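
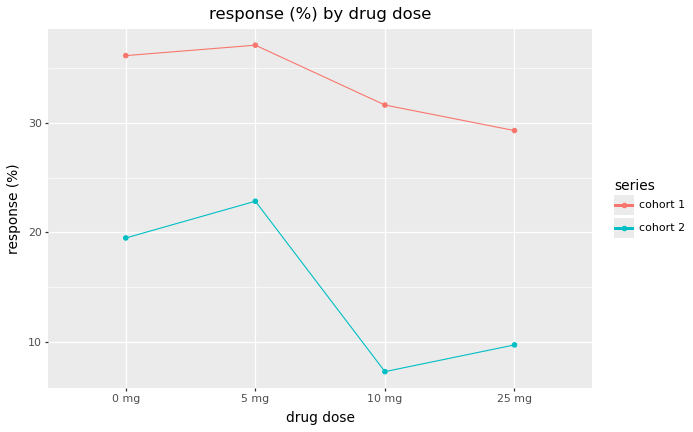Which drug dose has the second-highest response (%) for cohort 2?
Top 3 for cohort 2: 5 mg ≈ 25, 0 mg ≈ 20, 25 mg ≈ 10.

0 mg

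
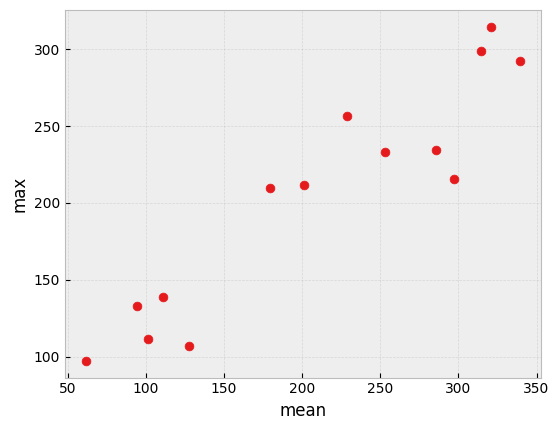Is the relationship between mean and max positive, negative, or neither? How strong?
Points are positively correlated; strong (|r| ≈ 0.9).

positive, strong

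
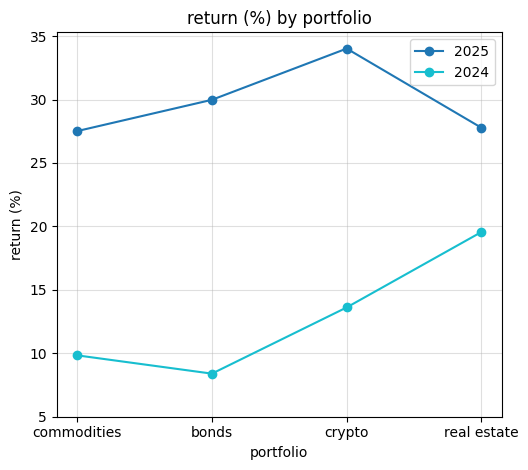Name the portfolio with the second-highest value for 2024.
Top 3 for 2024: real estate ≈ 20, crypto ≈ 15, commodities ≈ 10.

crypto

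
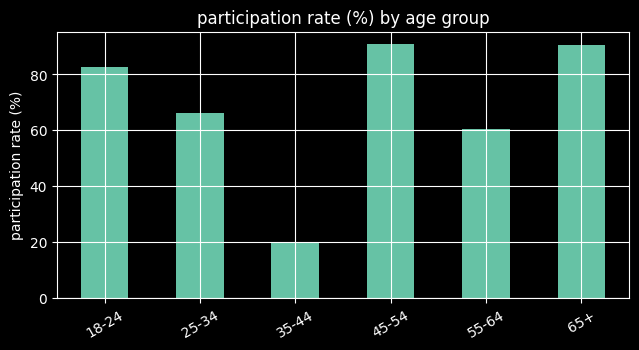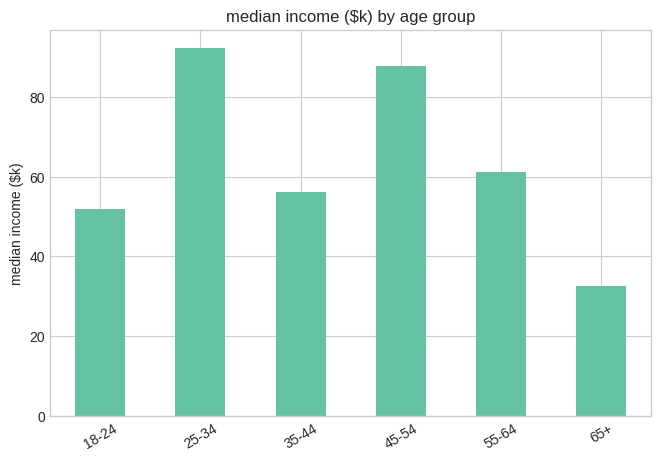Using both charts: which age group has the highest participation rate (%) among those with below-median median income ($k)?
Chart 2 median median income ($k) ≈ 60; below-median age groups: 18-24, 35-44, 65+. Among those, 65+ has the highest participation rate (%) (≈ 90).

65+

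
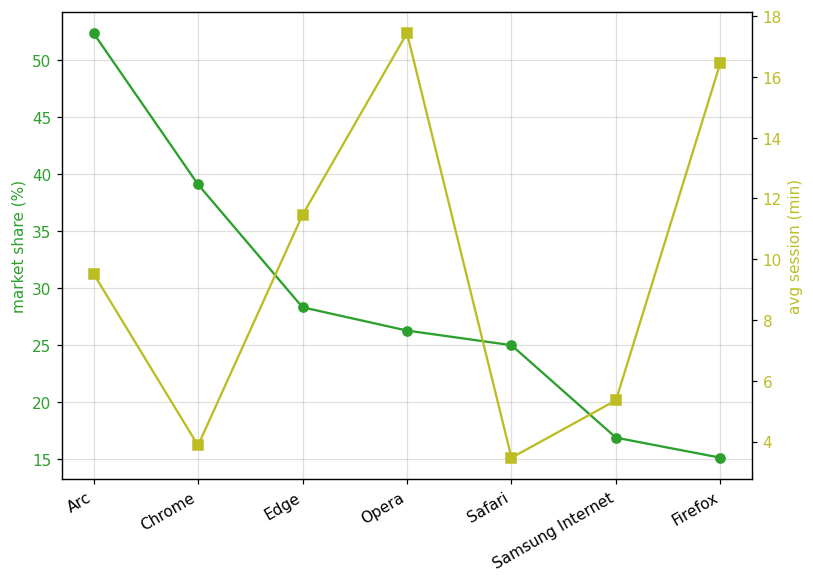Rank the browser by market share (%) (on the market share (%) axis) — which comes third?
Edge

Top 4 (on the market share (%) axis): Arc ≈ 50, Chrome ≈ 40, Edge ≈ 30, Opera ≈ 25.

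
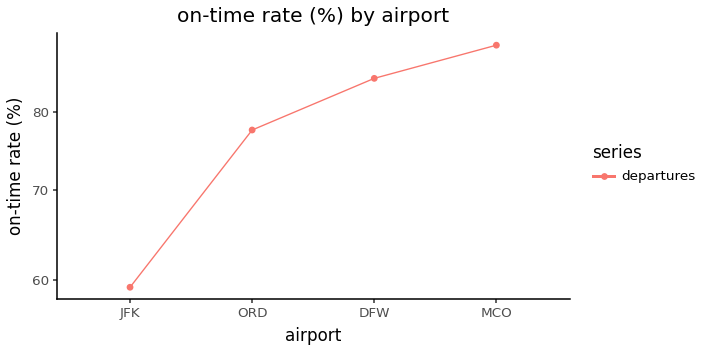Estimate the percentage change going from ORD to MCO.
ORD ≈ 80, MCO ≈ 90; (90 − 80) / 80 ≈ +12.5%.

≈ +12.5%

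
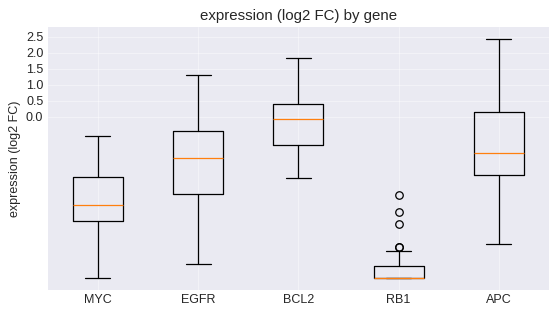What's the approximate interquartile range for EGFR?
≈ 2.0

Q3 ≈ -0.5, Q1 ≈ -2.5; IQR ≈ 2.0.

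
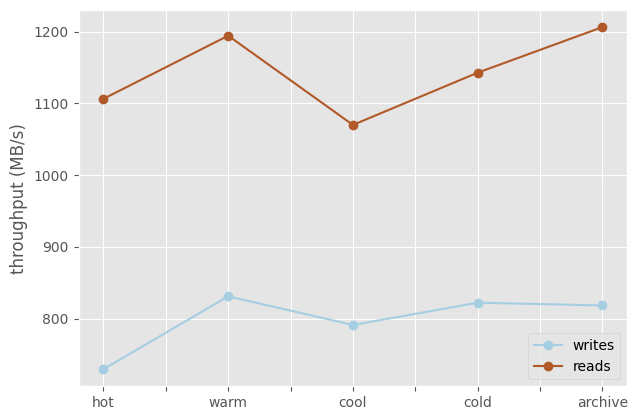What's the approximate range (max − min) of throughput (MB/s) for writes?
Max warm ≈ 850, min hot ≈ 750; range ≈ 100.

≈ 100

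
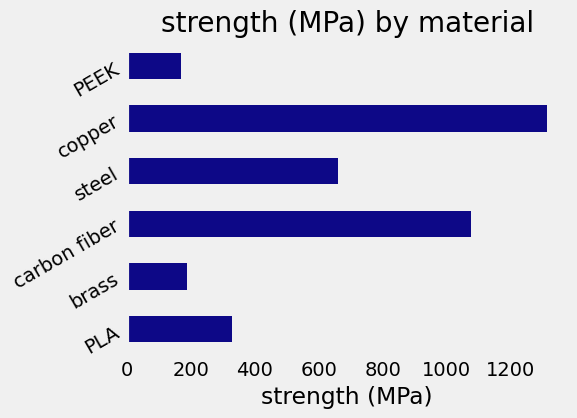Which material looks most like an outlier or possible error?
copper

copper ≈ 1400; the rest sit between ≈ 200 and ≈ 1000.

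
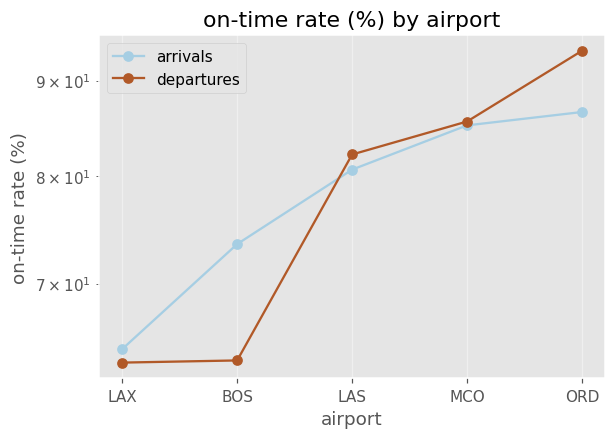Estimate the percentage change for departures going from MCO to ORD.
≈ +11.8%

MCO ≈ 85, ORD ≈ 95; (95 − 85) / 85 ≈ +11.8%.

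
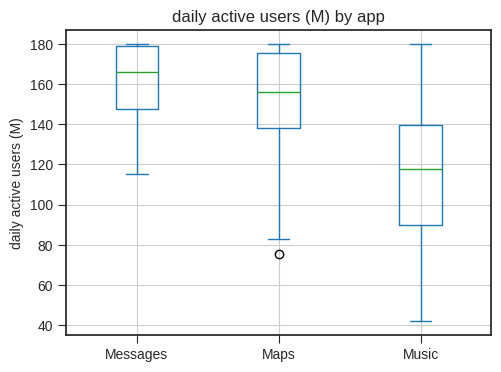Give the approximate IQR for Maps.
≈ 35

Q3 ≈ 175, Q1 ≈ 140; IQR ≈ 35.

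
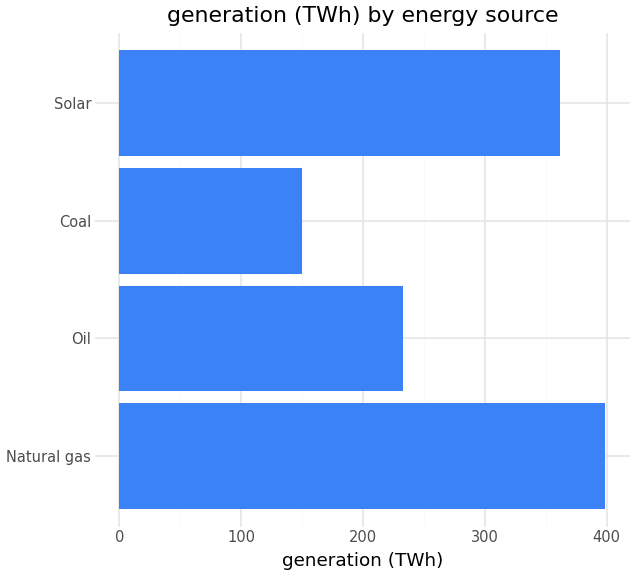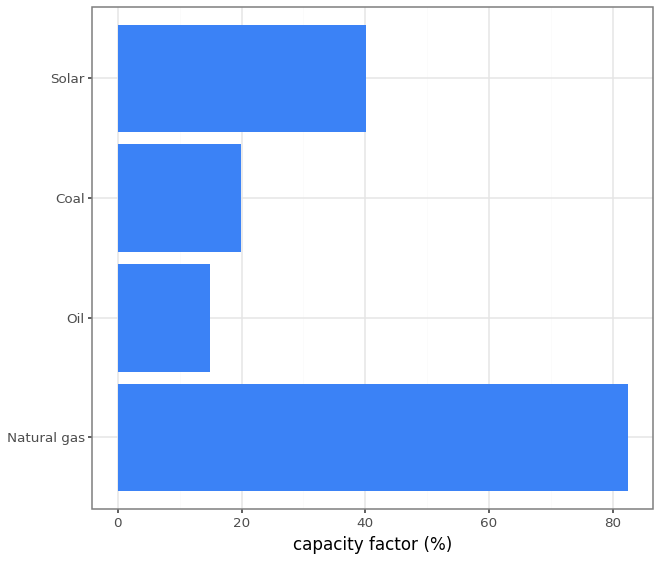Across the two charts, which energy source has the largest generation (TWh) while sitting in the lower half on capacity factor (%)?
Oil

Chart 2 median capacity factor (%) ≈ 30; below-median energy sources: Oil, Coal. Among those, Oil has the highest generation (TWh) (≈ 250).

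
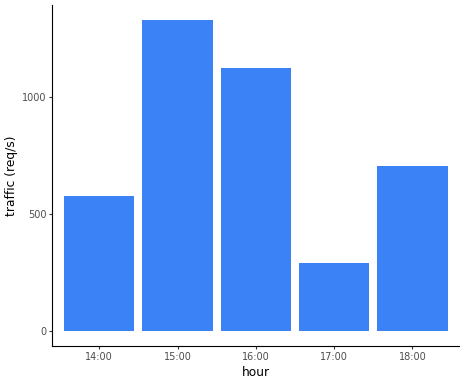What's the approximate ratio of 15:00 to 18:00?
15:00 ≈ 1400, 18:00 ≈ 800; 1400/800 ≈ 1.75.

≈ 1.75×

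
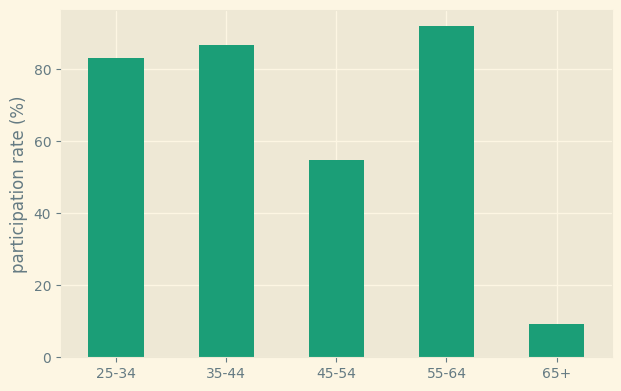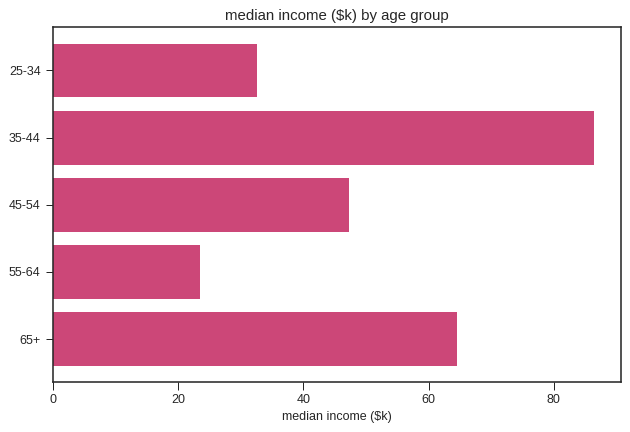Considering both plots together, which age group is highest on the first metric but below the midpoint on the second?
Chart 2 median median income ($k) ≈ 50; below-median age groups: 25-34, 55-64. Among those, 55-64 has the highest participation rate (%) (≈ 90).

55-64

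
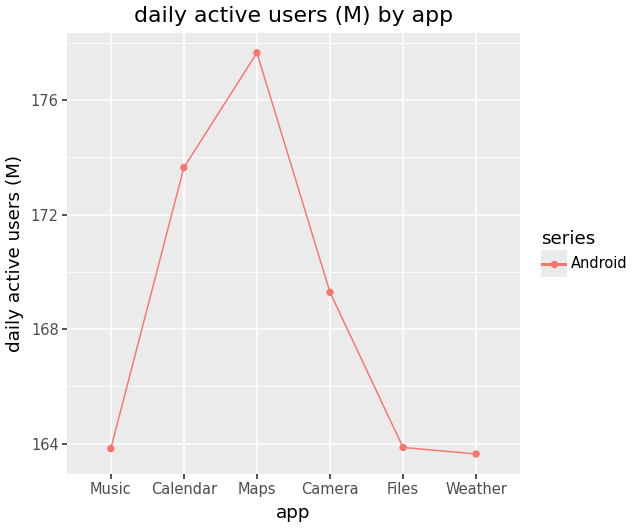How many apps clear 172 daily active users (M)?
Above 172: Calendar, Maps.

2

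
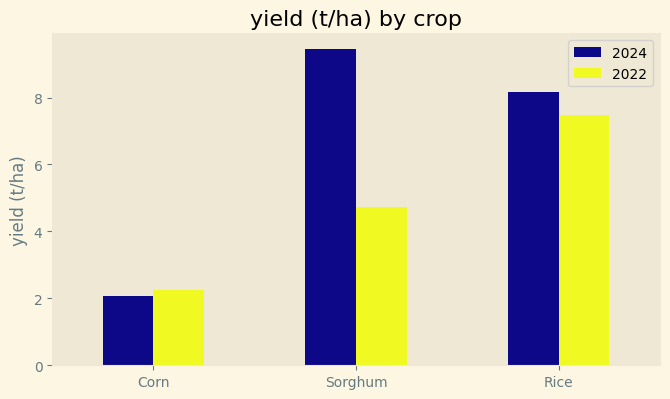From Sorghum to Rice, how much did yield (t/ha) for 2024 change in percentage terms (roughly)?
Sorghum ≈ 9, Rice ≈ 8; (8 − 9) / 9 ≈ -11.1%.

≈ -11.1%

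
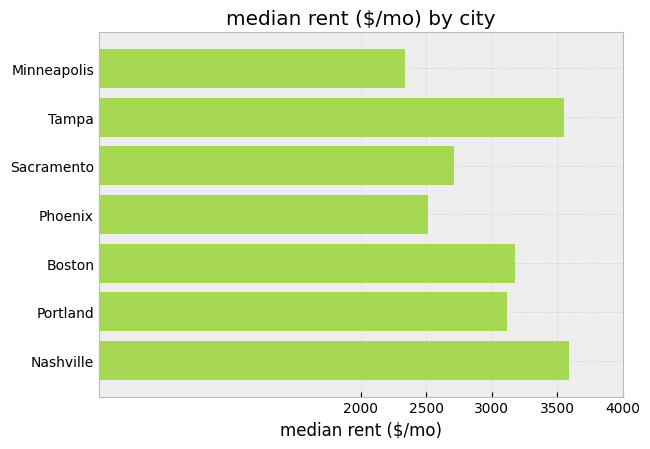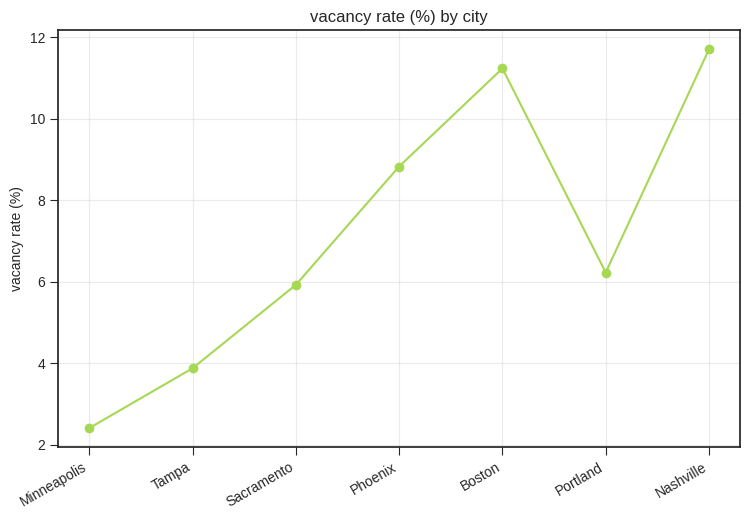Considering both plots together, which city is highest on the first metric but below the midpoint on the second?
Tampa

Chart 2 median vacancy rate (%) ≈ 6; below-median cities: Minneapolis, Tampa, Sacramento. Among those, Tampa has the highest median rent ($/mo) (≈ 3500).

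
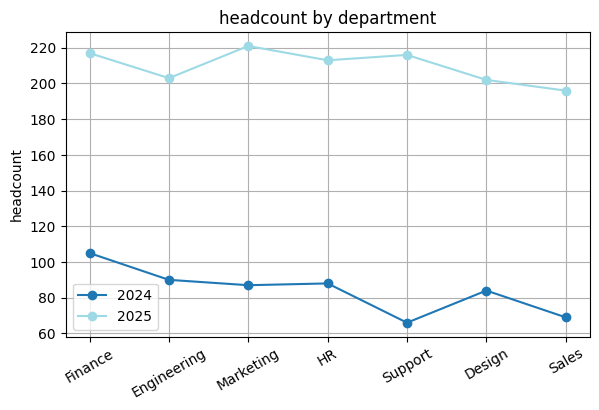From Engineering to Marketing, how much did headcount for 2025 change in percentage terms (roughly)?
≈ +10%

Engineering ≈ 200, Marketing ≈ 220; (220 − 200) / 200 ≈ +10%.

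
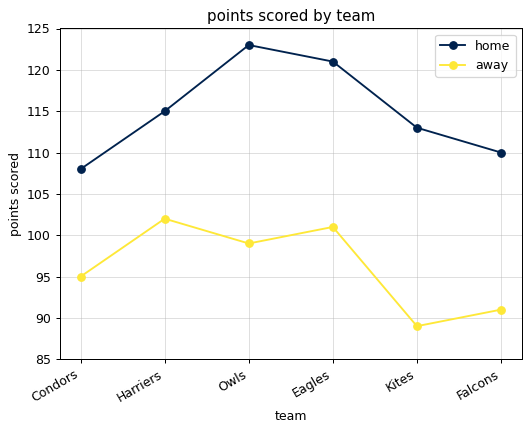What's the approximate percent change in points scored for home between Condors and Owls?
≈ +13.6%

Condors ≈ 110, Owls ≈ 125; (125 − 110) / 110 ≈ +13.6%.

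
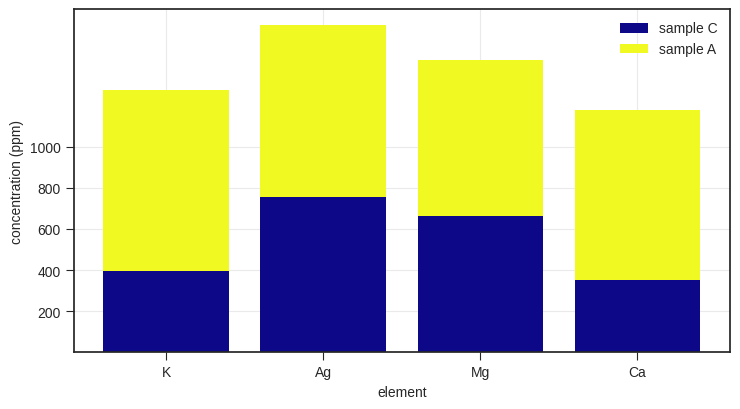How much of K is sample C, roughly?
≈ 400

sample C top ≈ 400, bottom ≈ 0; segment ≈ 400.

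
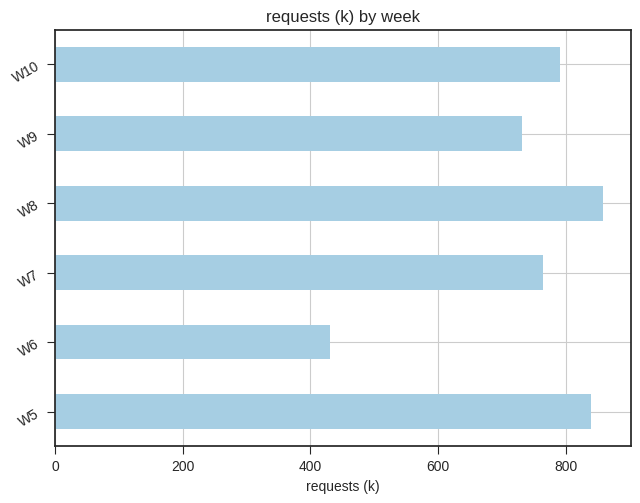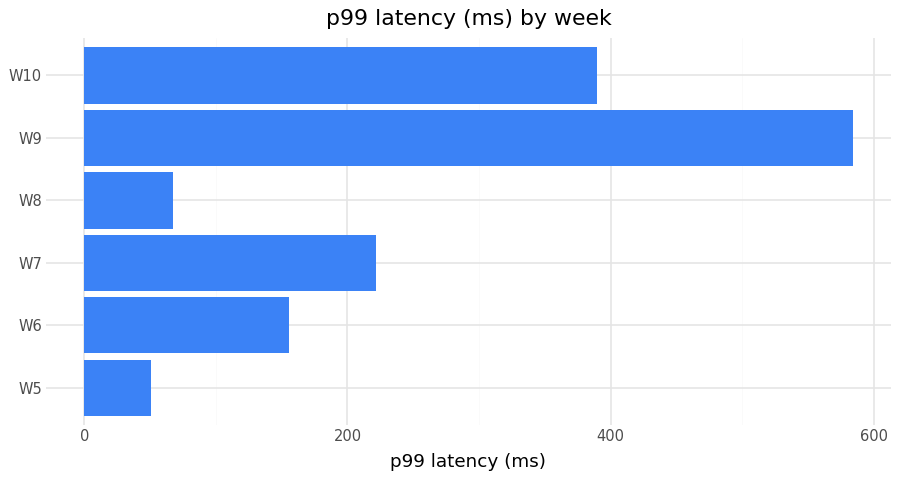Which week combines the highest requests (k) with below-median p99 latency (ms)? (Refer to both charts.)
Chart 2 median p99 latency (ms) ≈ 200; below-median weeks: W5, W6, W8. Among those, W8 has the highest requests (k) (≈ 900).

W8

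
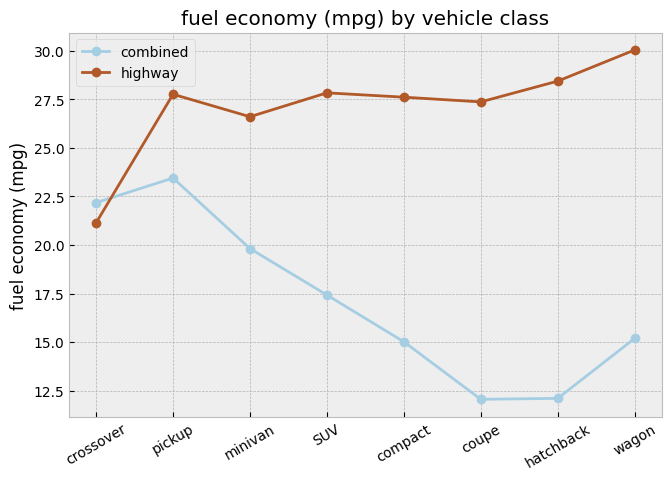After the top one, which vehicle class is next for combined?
Top 3 for combined: pickup ≈ 24, crossover ≈ 22, minivan ≈ 20.

crossover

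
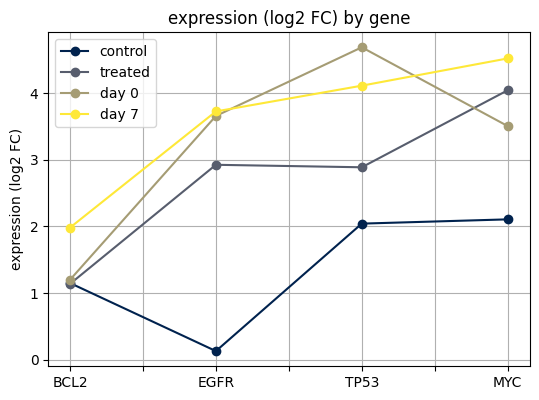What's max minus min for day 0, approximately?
Max TP53 ≈ 4.5, min BCL2 ≈ 1.0; range ≈ 3.5.

≈ 3.5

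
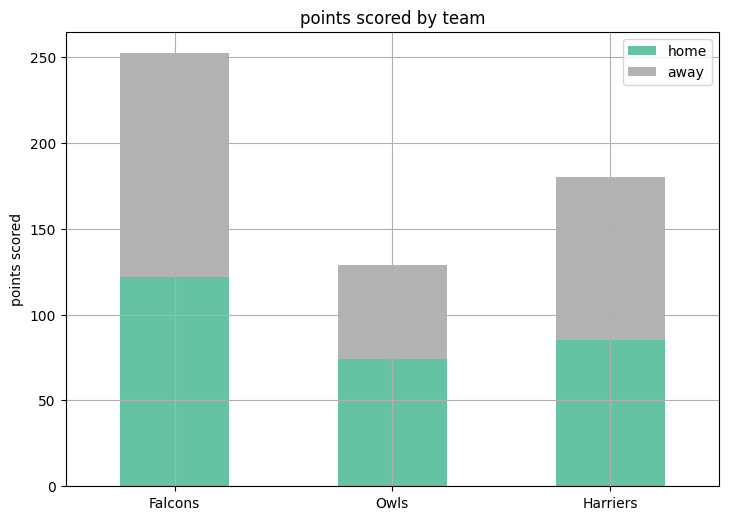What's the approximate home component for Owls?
home top ≈ 75, bottom ≈ 0; segment ≈ 75.

≈ 75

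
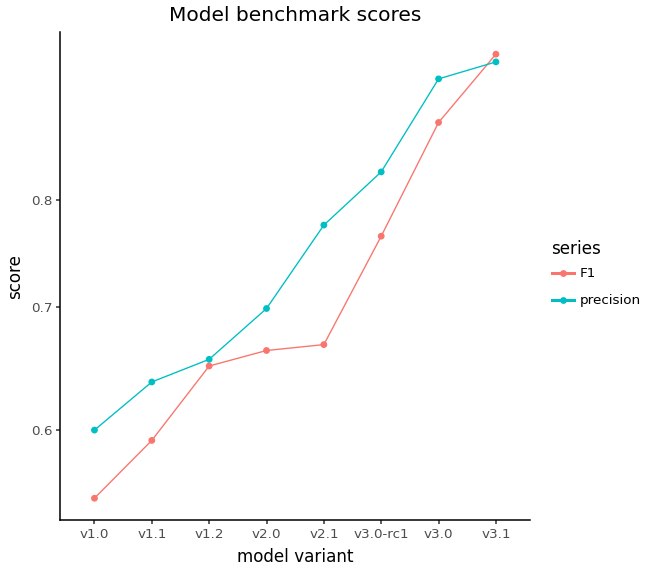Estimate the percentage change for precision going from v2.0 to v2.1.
v2.0 ≈ 0.70, v2.1 ≈ 0.80; (0.80 − 0.70) / 0.70 ≈ +14.3%.

≈ +14.3%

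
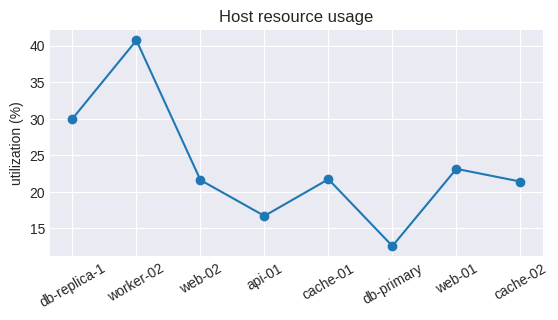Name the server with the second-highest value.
db-replica-1

Top 3: worker-02 ≈ 40, db-replica-1 ≈ 30, web-01 ≈ 25.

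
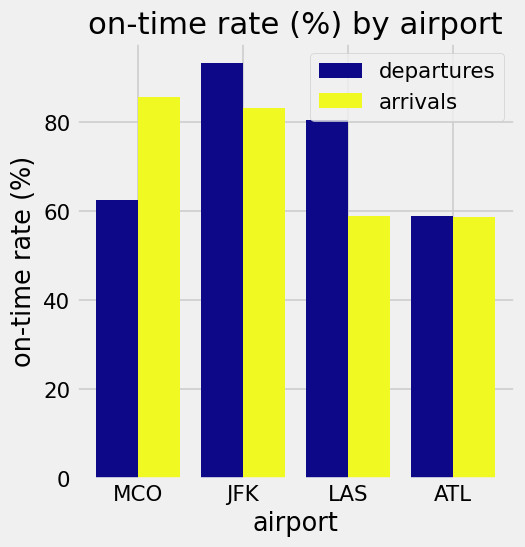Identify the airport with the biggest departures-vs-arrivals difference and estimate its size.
MCO, ≈ 30 %

MCO: departures ≈ 60, arrivals ≈ 90 → gap ≈ 30. Next-largest (LAS) is only ≈ 20.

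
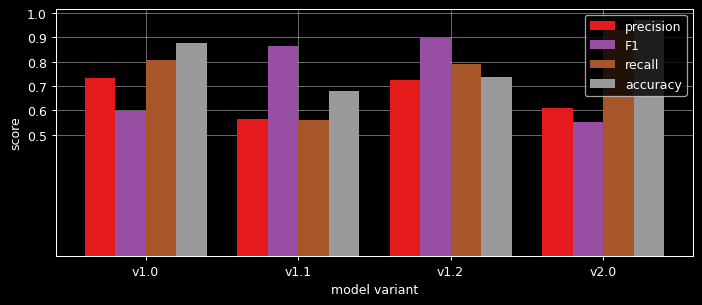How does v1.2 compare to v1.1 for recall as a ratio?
v1.2 ≈ 0.8, v1.1 ≈ 0.6; 0.8/0.6 ≈ 1.33.

≈ 1.33×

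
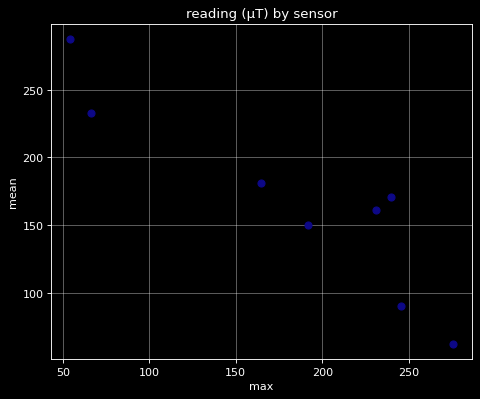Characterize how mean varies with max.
negative, strong

Points are negatively correlated; strong (|r| ≈ 0.9).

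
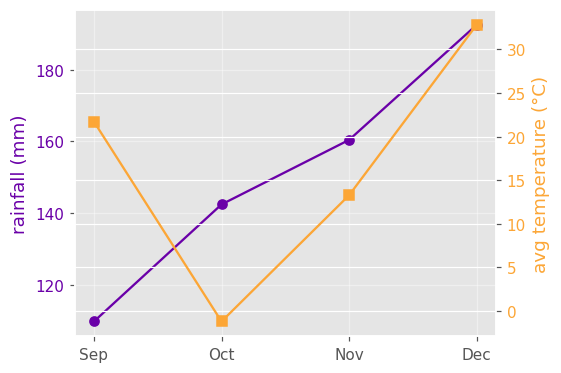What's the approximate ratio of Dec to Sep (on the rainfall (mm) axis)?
≈ 1.73×

Dec ≈ 190, Sep ≈ 110; 190/110 ≈ 1.73.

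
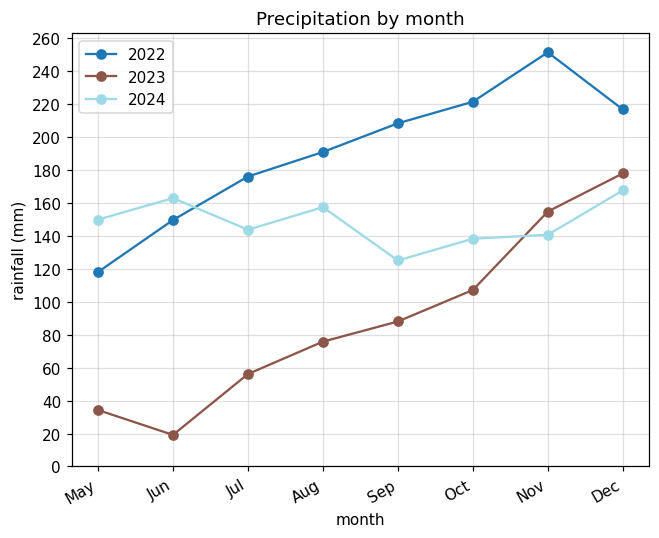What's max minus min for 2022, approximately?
≈ 140

Max Nov ≈ 260, min May ≈ 120; range ≈ 140.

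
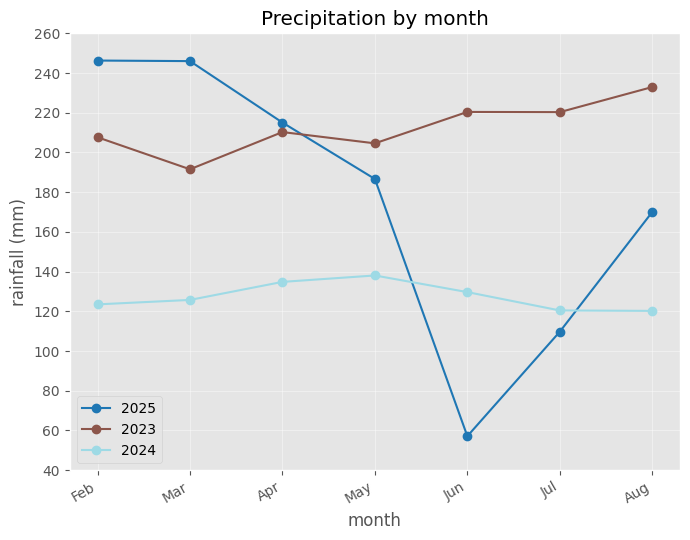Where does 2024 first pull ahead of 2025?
Jun

May: 2024 ≈ 140 vs 2025 ≈ 180 (not yet); Jun: 2024 ≈ 120 vs 2025 ≈ 60 (first crossover).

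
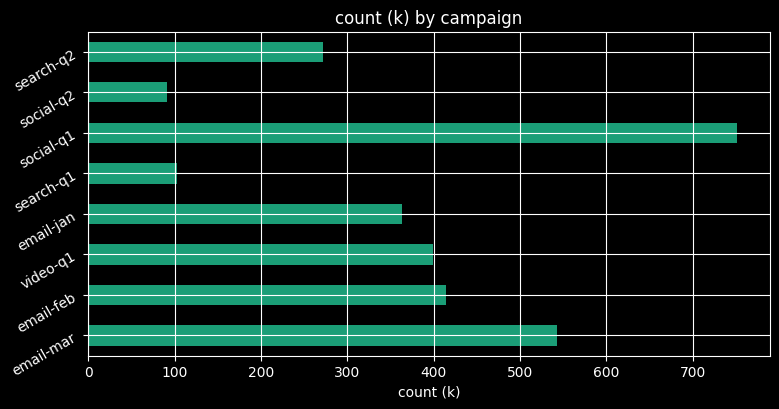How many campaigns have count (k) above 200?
Above 200: email-mar, email-feb, video-q1, email-jan, social-q1, search-q2.

6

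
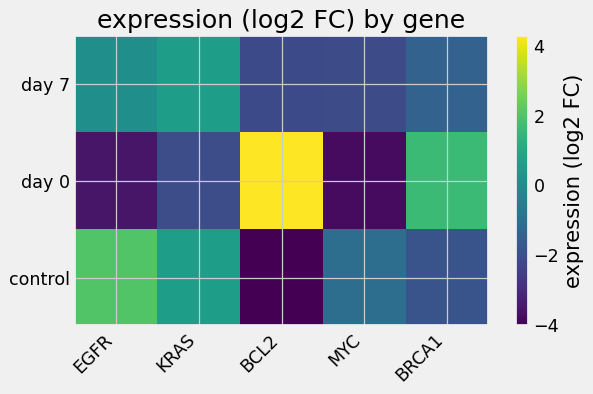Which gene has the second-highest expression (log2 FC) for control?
Top 3 for control: EGFR ≈ 2, KRAS ≈ 1, MYC ≈ -1.

KRAS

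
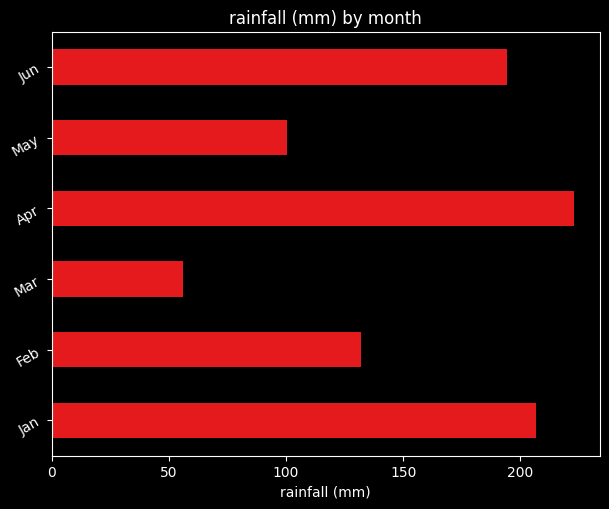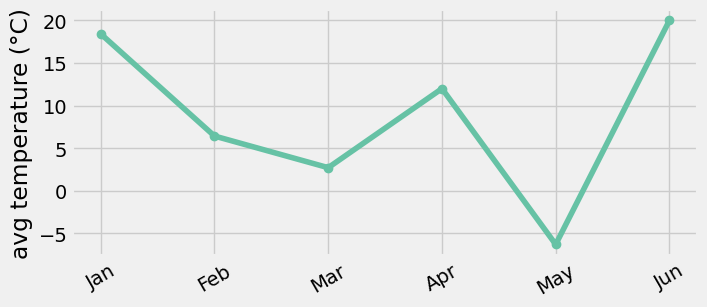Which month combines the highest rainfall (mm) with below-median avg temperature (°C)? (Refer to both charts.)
Feb

Chart 2 median avg temperature (°C) ≈ 10; below-median months: Feb, Mar, May. Among those, Feb has the highest rainfall (mm) (≈ 125).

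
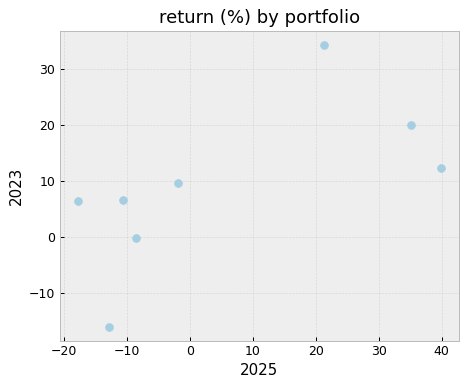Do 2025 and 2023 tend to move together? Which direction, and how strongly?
positive, moderate

Points are positively correlated; moderate (|r| ≈ 0.6).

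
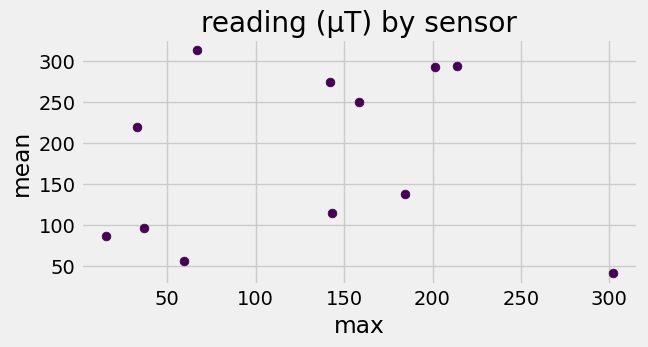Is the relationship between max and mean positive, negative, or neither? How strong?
Points are roughly uncorrelated; weak (|r| ≈ 0.1).

no clear correlation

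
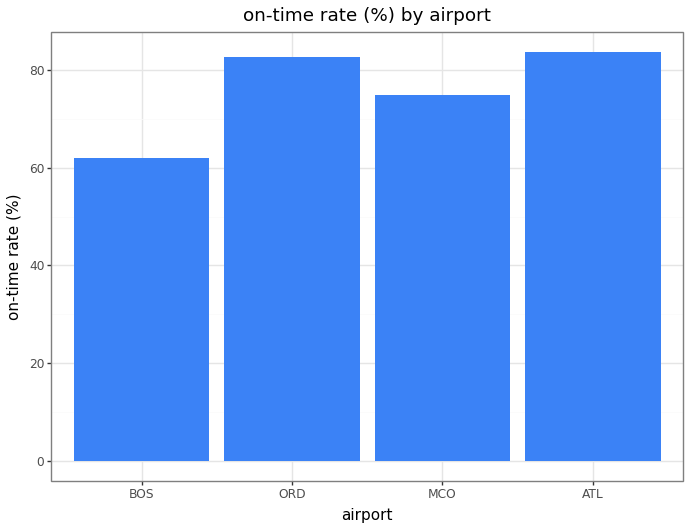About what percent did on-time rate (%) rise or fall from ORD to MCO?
≈ -12.5%

ORD ≈ 80, MCO ≈ 70; (70 − 80) / 80 ≈ -12.5%.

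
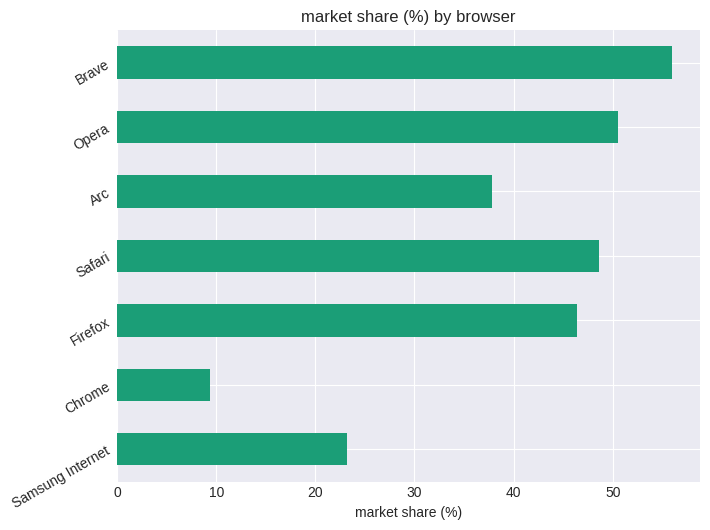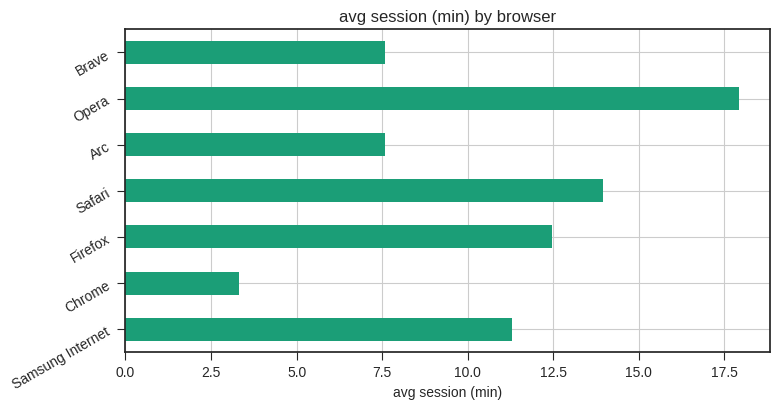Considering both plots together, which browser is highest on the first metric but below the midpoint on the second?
Chart 2 median avg session (min) ≈ 12; below-median browsers: Chrome, Arc, Brave. Among those, Brave has the highest market share (%) (≈ 60).

Brave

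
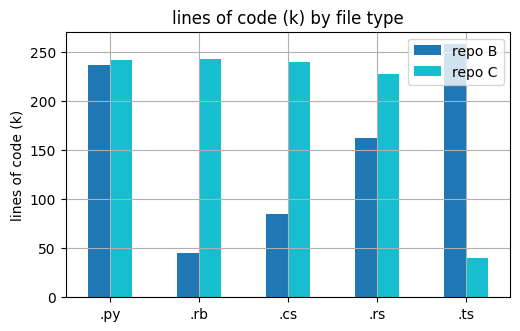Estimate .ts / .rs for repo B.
.ts ≈ 250, .rs ≈ 150; 250/150 ≈ 1.67.

≈ 1.67×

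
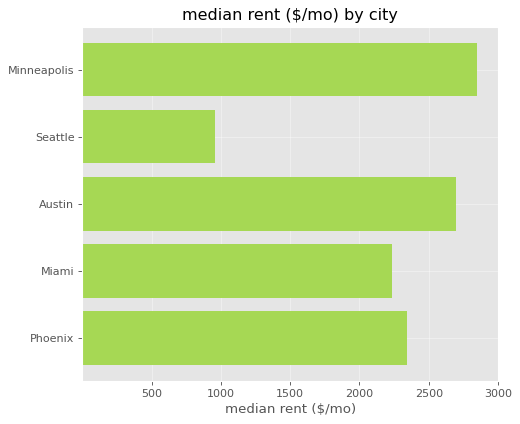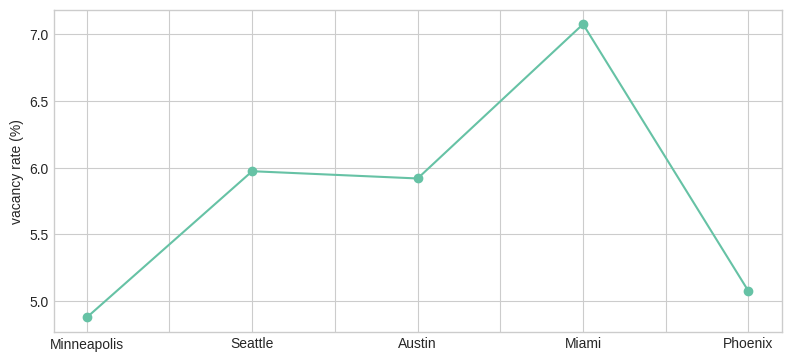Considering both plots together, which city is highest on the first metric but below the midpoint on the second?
Minneapolis

Chart 2 median vacancy rate (%) ≈ 6; below-median cities: Minneapolis, Phoenix. Among those, Minneapolis has the highest median rent ($/mo) (≈ 3000).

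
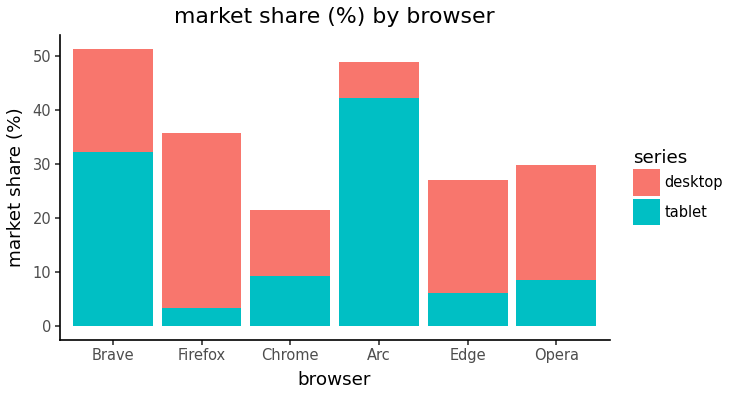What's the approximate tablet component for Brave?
tablet top ≈ 30, bottom ≈ 0; segment ≈ 30.

≈ 30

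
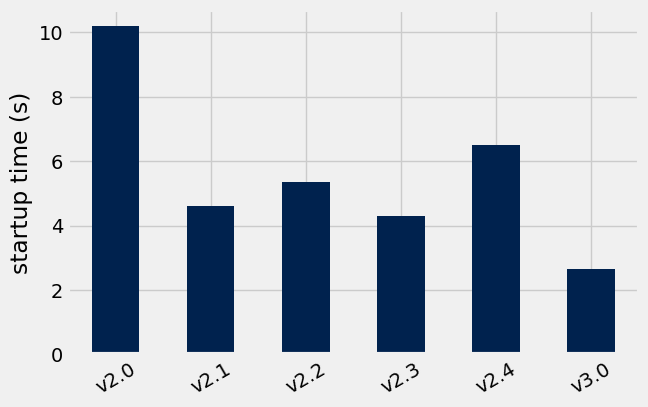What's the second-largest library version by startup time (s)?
v2.4

Top 3: v2.0 ≈ 10, v2.4 ≈ 7, v2.2 ≈ 5.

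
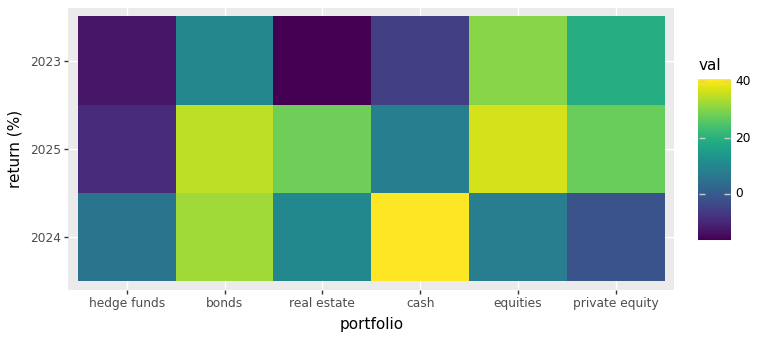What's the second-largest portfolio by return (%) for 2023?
Top 3 for 2023: equities ≈ 30, private equity ≈ 20, bonds ≈ 10.

private equity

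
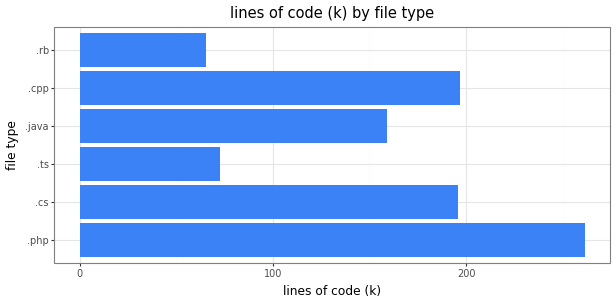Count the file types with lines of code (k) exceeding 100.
Above 100: .php, .cs, .java, .cpp.

4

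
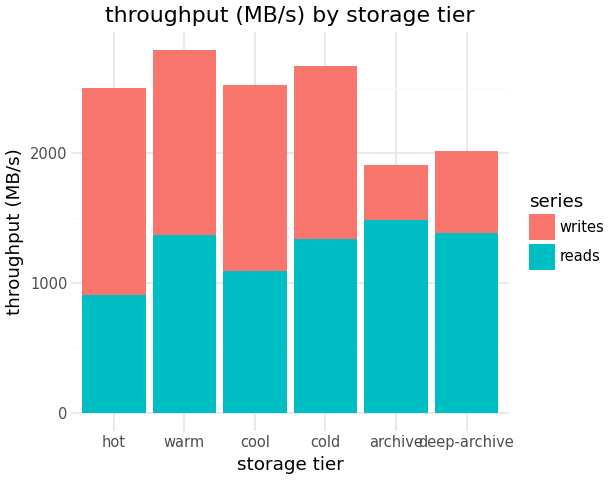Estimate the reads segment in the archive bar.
reads top ≈ 1500, bottom ≈ 0; segment ≈ 1500.

≈ 1500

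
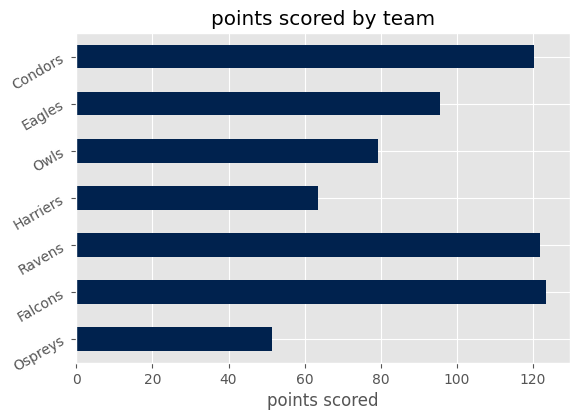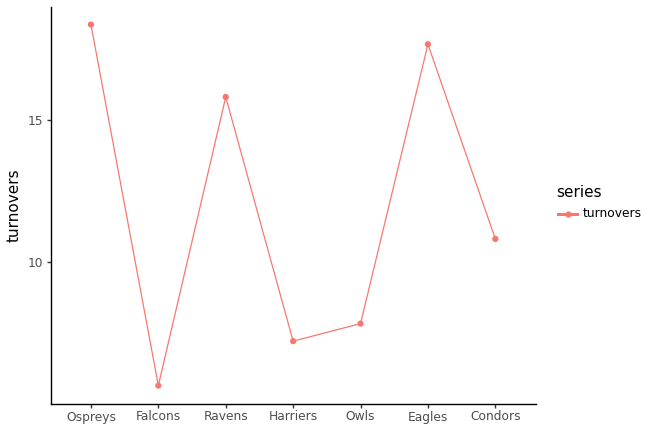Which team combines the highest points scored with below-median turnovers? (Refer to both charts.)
Chart 2 median turnovers ≈ 10; below-median teams: Falcons, Harriers, Owls. Among those, Falcons has the highest points scored (≈ 120).

Falcons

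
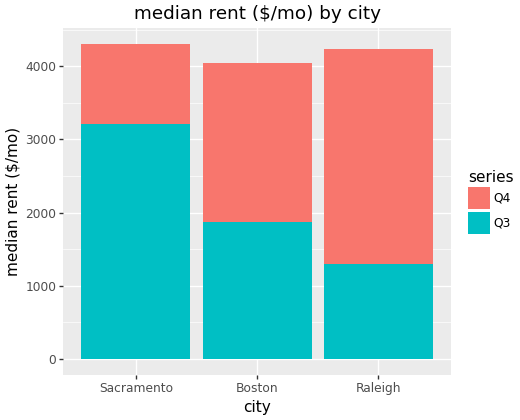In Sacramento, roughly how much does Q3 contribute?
≈ 3000

Q3 top ≈ 3000, bottom ≈ 0; segment ≈ 3000.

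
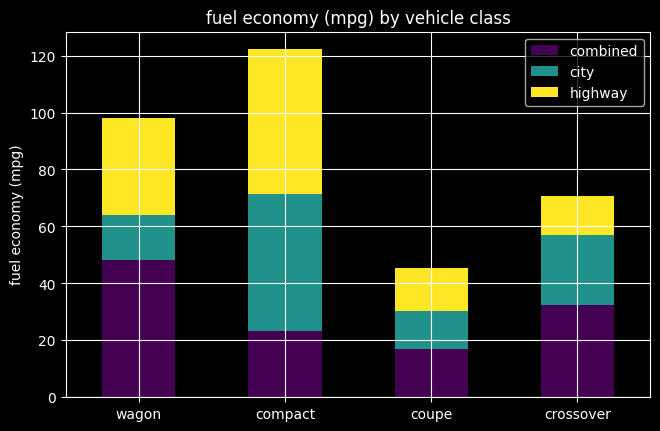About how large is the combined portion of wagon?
≈ 40

combined top ≈ 40, bottom ≈ 0; segment ≈ 40.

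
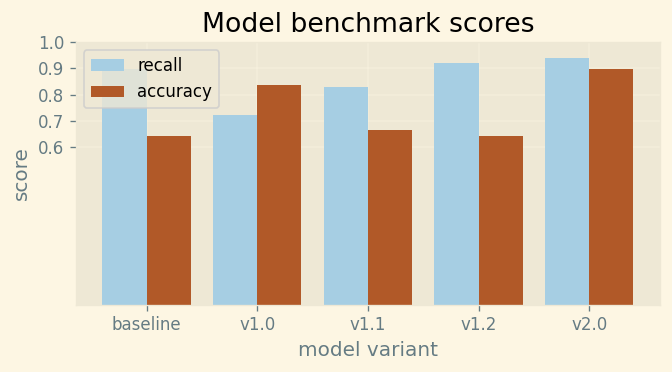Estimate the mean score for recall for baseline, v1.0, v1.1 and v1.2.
(0.9 + 0.7 + 0.8 + 0.9) / 4 ≈ 0.83.

≈ 0.83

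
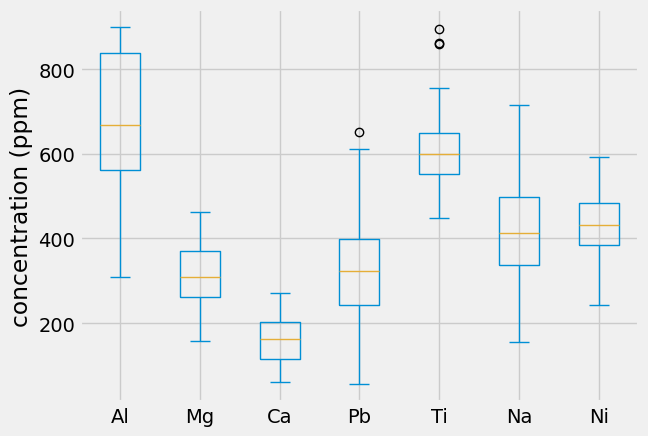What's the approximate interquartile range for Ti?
Q3 ≈ 650, Q1 ≈ 550; IQR ≈ 100.

≈ 100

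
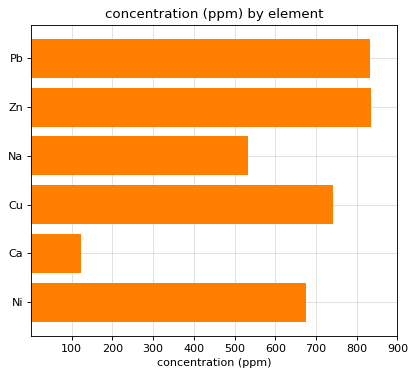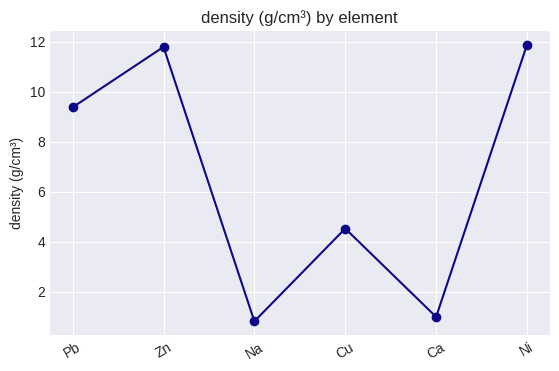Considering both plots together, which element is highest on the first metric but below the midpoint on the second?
Cu

Chart 2 median density (g/cm³) ≈ 6; below-median elements: Na, Cu, Ca. Among those, Cu has the highest concentration (ppm) (≈ 700).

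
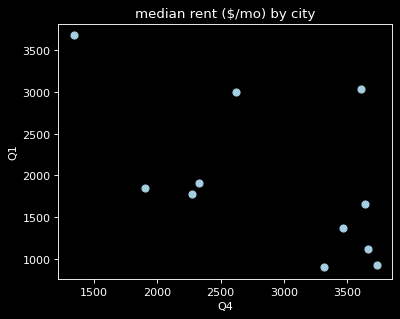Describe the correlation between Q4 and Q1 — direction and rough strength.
Points are negatively correlated; moderate (|r| ≈ 0.6).

negative, moderate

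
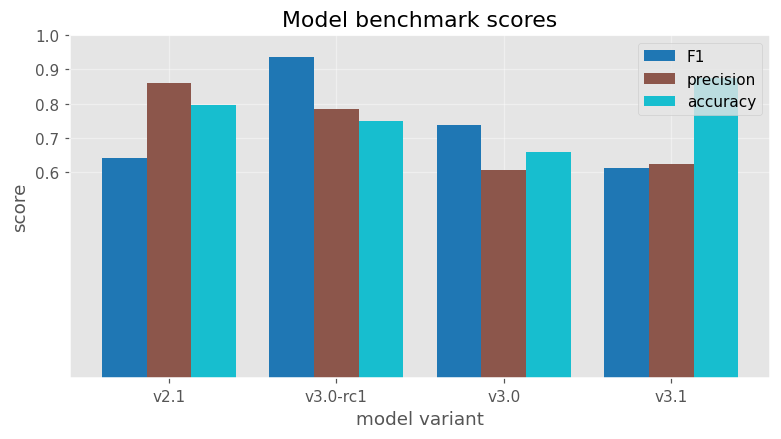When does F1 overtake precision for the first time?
v2.1: F1 ≈ 0.6 vs precision ≈ 0.9 (not yet); v3.0-rc1: F1 ≈ 0.9 vs precision ≈ 0.8 (first crossover).

v3.0-rc1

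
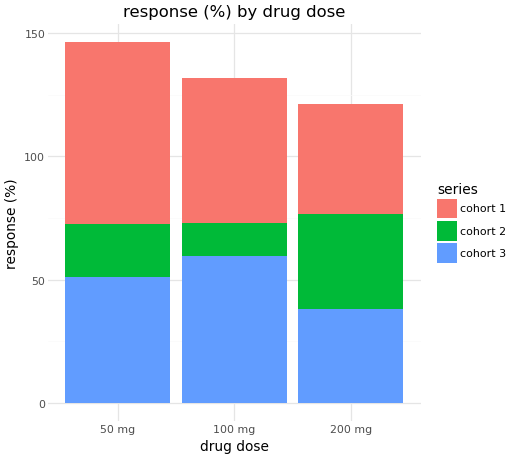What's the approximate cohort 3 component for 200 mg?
≈ 40

cohort 3 top ≈ 40, bottom ≈ 0; segment ≈ 40.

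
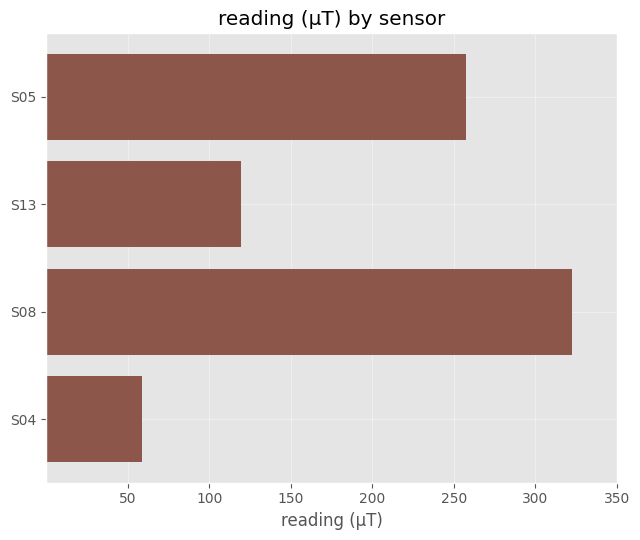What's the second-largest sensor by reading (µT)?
S05

Top 3: S08 ≈ 300, S05 ≈ 250, S13 ≈ 100.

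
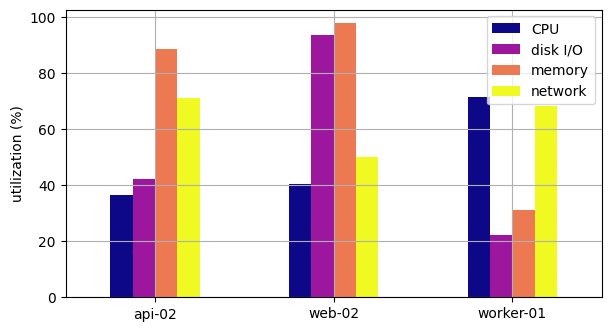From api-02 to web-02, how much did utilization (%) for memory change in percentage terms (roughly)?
api-02 ≈ 90, web-02 ≈ 100; (100 − 90) / 90 ≈ +11.1%.

≈ +11.1%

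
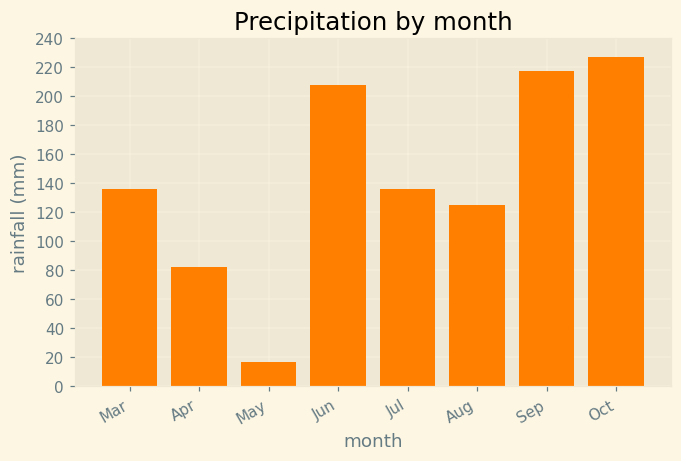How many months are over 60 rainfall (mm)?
Above 60: Mar, Apr, Jun, Jul, Aug, Sep, Oct.

7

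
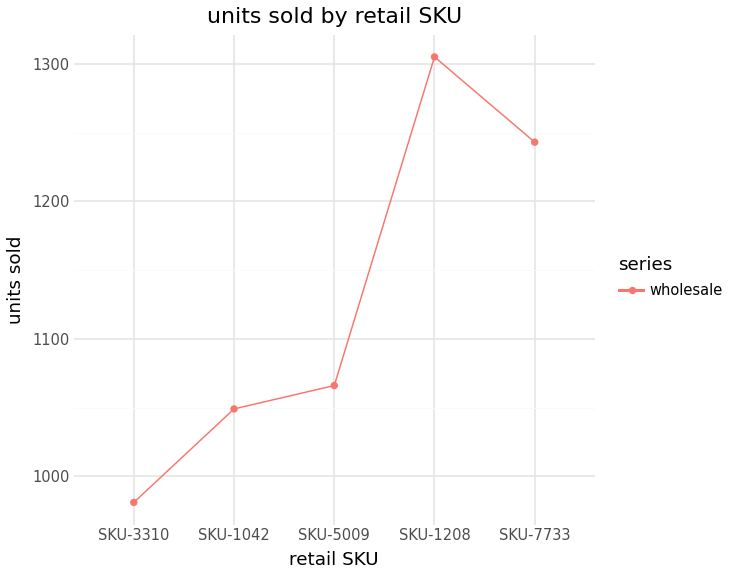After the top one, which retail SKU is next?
Top 3: SKU-1208 ≈ 1300, SKU-7733 ≈ 1250, SKU-5009 ≈ 1050.

SKU-7733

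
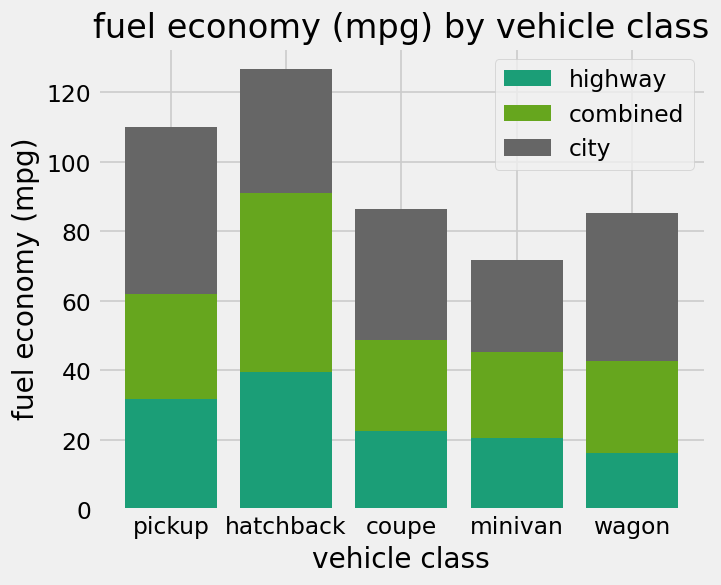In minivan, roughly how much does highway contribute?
highway top ≈ 20, bottom ≈ 0; segment ≈ 20.

≈ 20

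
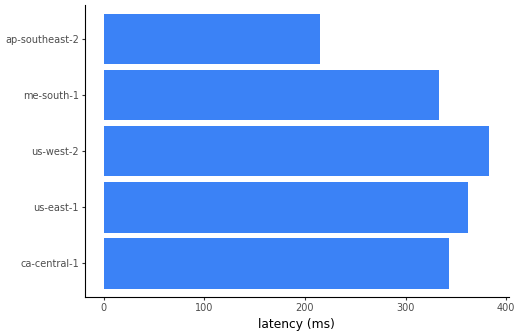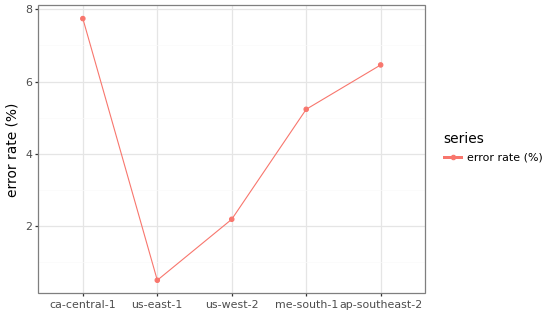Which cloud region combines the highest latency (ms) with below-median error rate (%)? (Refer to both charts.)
Chart 2 median error rate (%) ≈ 5; below-median cloud regions: us-east-1, us-west-2. Among those, us-west-2 has the highest latency (ms) (≈ 400).

us-west-2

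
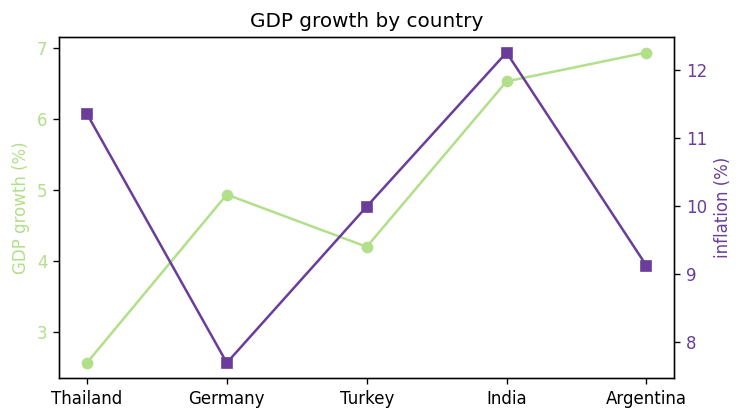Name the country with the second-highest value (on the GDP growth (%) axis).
Top 3 (on the GDP growth (%) axis): Argentina ≈ 7.0, India ≈ 6.5, Germany ≈ 5.0.

India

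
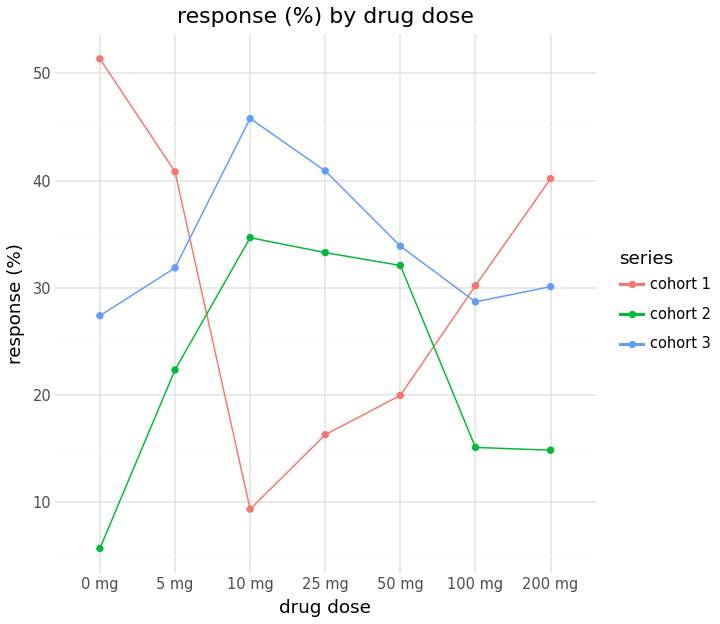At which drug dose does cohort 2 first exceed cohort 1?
10 mg

5 mg: cohort 2 ≈ 20 vs cohort 1 ≈ 40 (not yet); 10 mg: cohort 2 ≈ 35 vs cohort 1 ≈ 10 (first crossover).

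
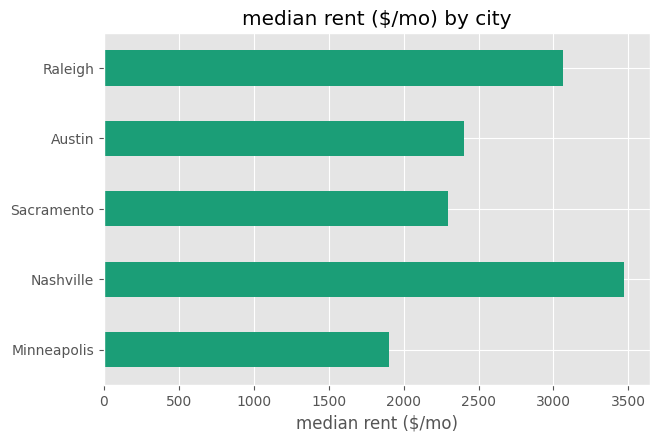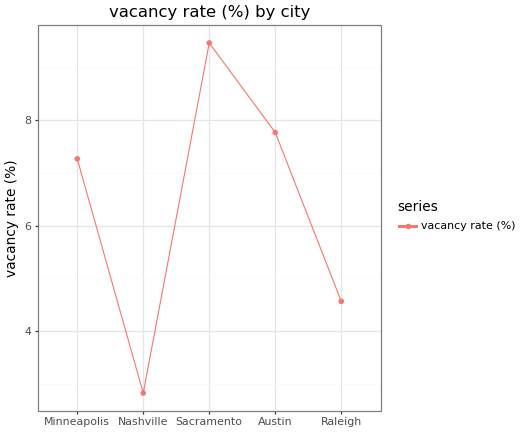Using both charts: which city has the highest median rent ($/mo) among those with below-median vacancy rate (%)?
Nashville

Chart 2 median vacancy rate (%) ≈ 7; below-median cities: Nashville, Raleigh. Among those, Nashville has the highest median rent ($/mo) (≈ 3500).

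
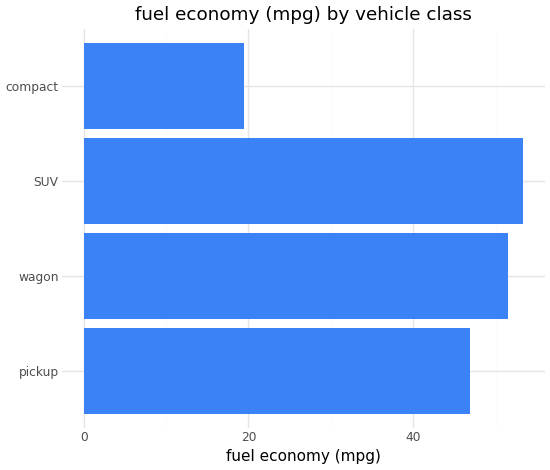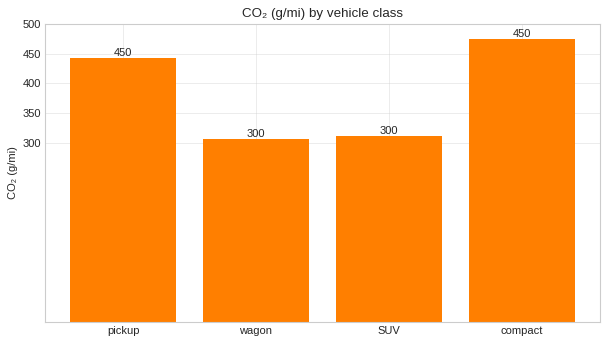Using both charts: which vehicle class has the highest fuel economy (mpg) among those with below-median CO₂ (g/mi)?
SUV

Chart 2 median CO₂ (g/mi) ≈ 400; below-median vehicle classes: wagon, SUV. Among those, SUV has the highest fuel economy (mpg) (≈ 55).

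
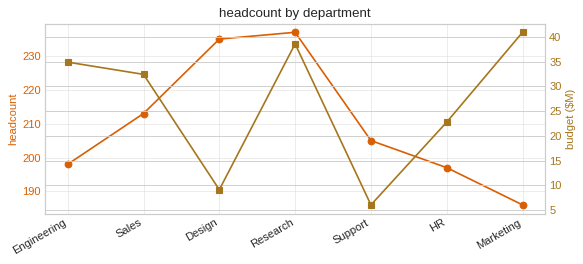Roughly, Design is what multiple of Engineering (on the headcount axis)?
≈ 1.18×

Design ≈ 235, Engineering ≈ 200; 235/200 ≈ 1.18.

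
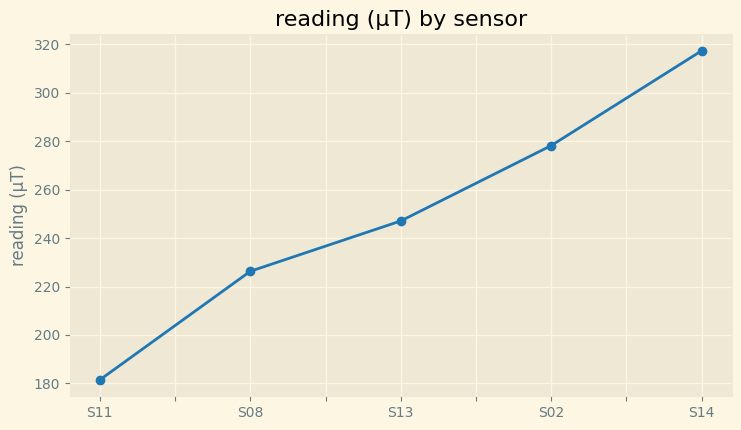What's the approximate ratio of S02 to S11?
S02 ≈ 280, S11 ≈ 180; 280/180 ≈ 1.56.

≈ 1.56×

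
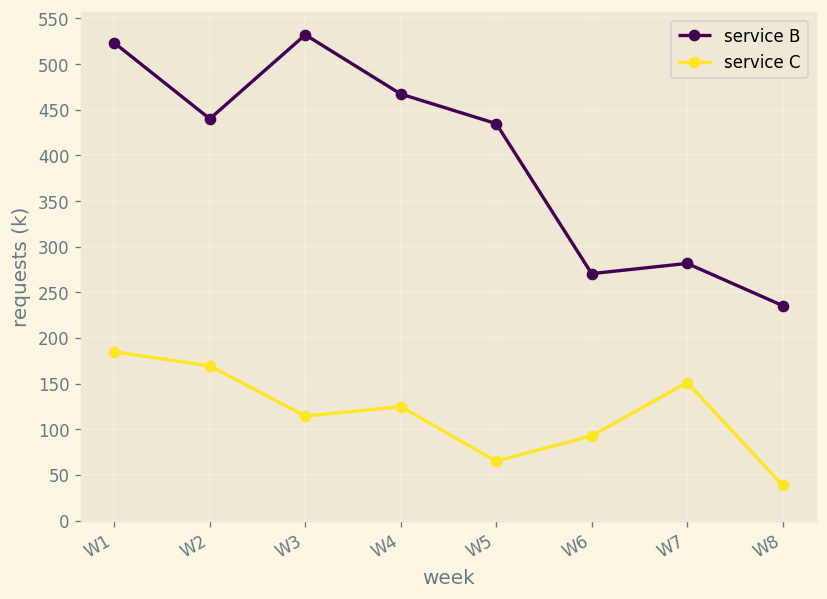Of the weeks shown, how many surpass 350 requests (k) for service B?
5

Above 350: W1, W2, W3, W4, W5.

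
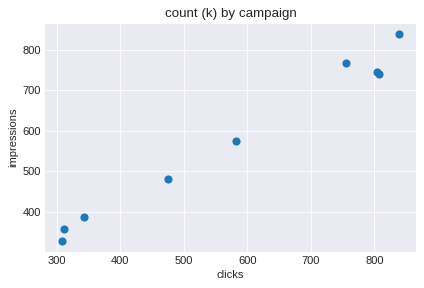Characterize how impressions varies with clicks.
positive, strong

Points are positively correlated; strong (|r| ≈ 1.0).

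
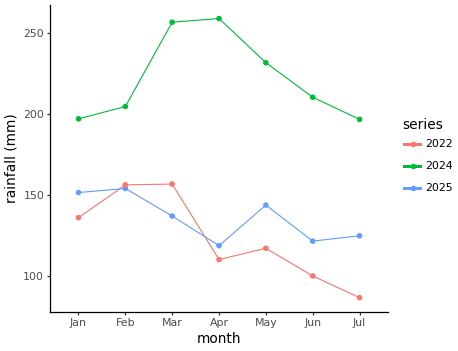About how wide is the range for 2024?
Max Apr ≈ 260, min Jul ≈ 200; range ≈ 60.

≈ 60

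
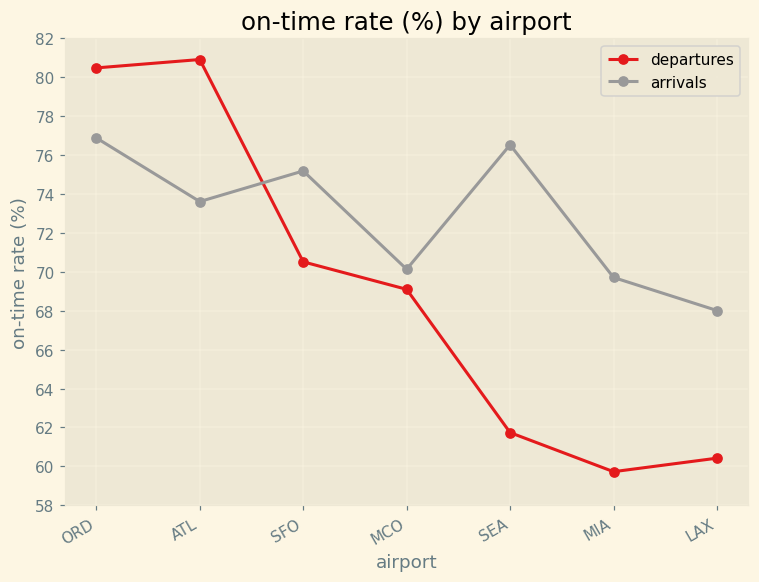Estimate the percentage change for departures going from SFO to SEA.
SFO ≈ 70, SEA ≈ 62; (62 − 70) / 70 ≈ -11.4%.

≈ -11.4%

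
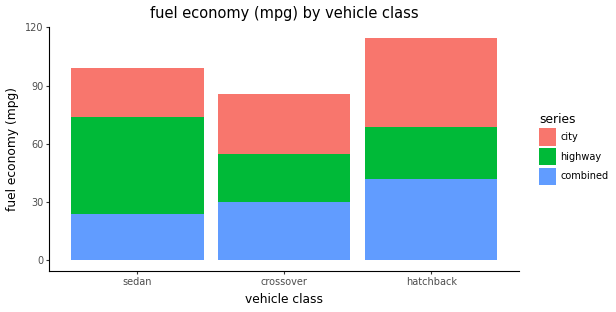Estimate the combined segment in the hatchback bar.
combined top ≈ 40, bottom ≈ 0; segment ≈ 40.

≈ 40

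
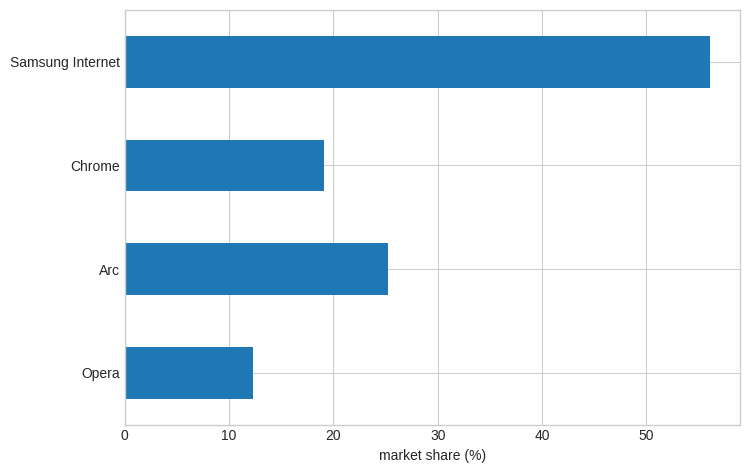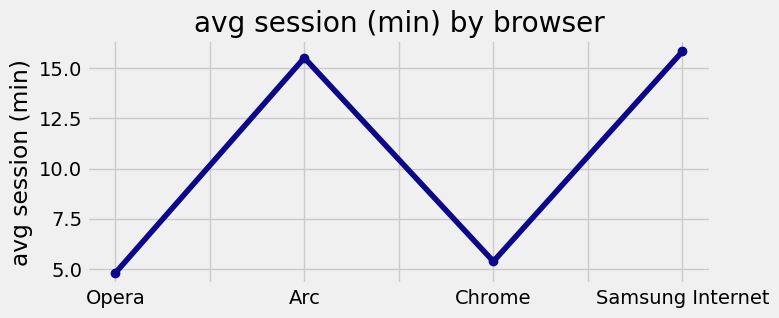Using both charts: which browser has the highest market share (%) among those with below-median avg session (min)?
Chart 2 median avg session (min) ≈ 10; below-median browsers: Opera, Chrome. Among those, Chrome has the highest market share (%) (≈ 20).

Chrome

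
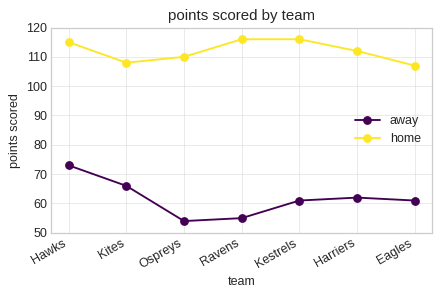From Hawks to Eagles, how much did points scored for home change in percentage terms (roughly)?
≈ -8.3%

Hawks ≈ 120, Eagles ≈ 110; (110 − 120) / 120 ≈ -8.3%.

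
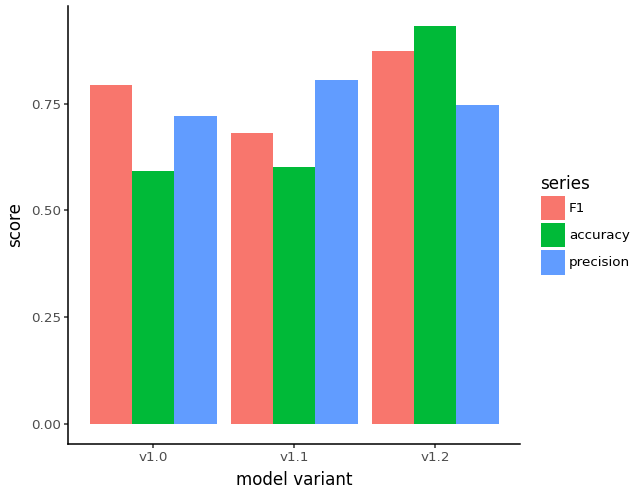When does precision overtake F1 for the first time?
v1.0: precision ≈ 0.7 vs F1 ≈ 0.8 (not yet); v1.1: precision ≈ 0.8 vs F1 ≈ 0.7 (first crossover).

v1.1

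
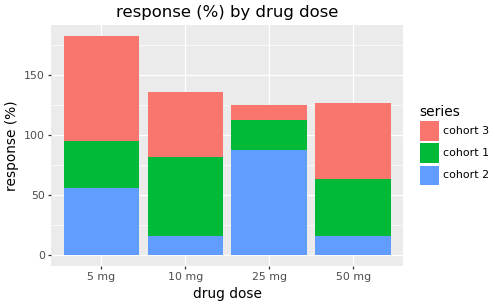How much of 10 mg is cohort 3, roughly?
cohort 3 top ≈ 140, bottom ≈ 80; segment ≈ 60.

≈ 60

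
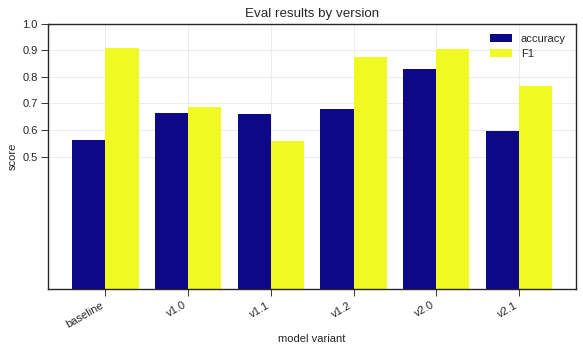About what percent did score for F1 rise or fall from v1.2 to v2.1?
≈ -11.1%

v1.2 ≈ 0.9, v2.1 ≈ 0.8; (0.8 − 0.9) / 0.9 ≈ -11.1%.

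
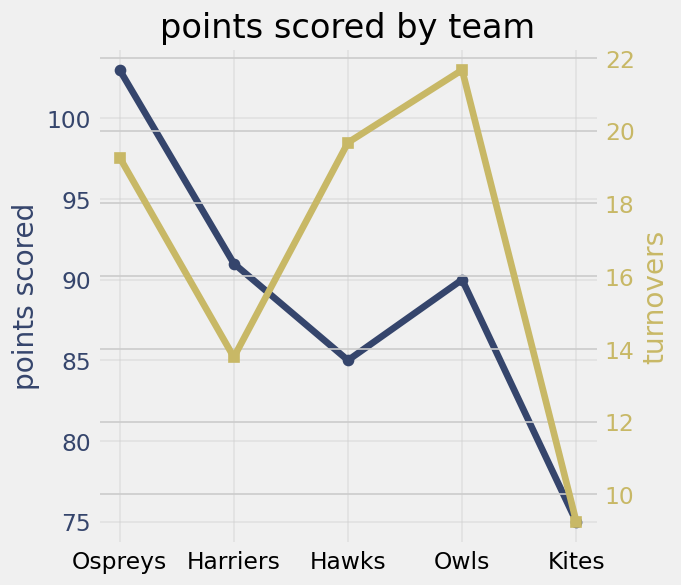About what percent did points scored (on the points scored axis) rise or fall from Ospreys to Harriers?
≈ -14.3%

Ospreys ≈ 105, Harriers ≈ 90; (90 − 105) / 105 ≈ -14.3%.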